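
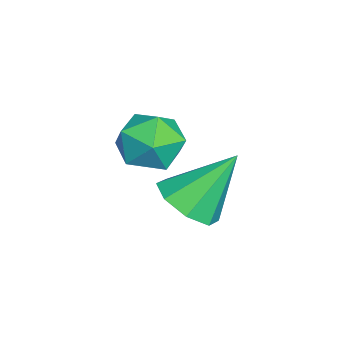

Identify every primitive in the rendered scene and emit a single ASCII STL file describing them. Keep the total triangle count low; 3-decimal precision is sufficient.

solid 
facet normal 0.204 -0.601 -0.773
outer loop
vertex -2.855 1.601 0.177
vertex -3.55 1.051 0.421
vertex -3.463 1.785 -0.127
endloop
endfacet
facet normal 0.335 0.937 -0.102
outer loop
vertex -2.855 1.601 0.177
vertex -3.463 1.785 -0.127
vertex -3.93 2.169 1.859
endloop
endfacet
facet normal 0.203 -0.601 -0.773
outer loop
vertex -3.463 1.785 -0.127
vertex -3.55 1.051 0.421
vertex -4.123 1.539 -0.109
endloop
endfacet
facet normal -0.344 0.904 -0.256
outer loop
vertex -3.463 1.785 -0.127
vertex -4.123 1.539 -0.109
vertex -3.93 2.169 1.859
endloop
endfacet
facet normal 0.204 -0.601 -0.773
outer loop
vertex -4.123 1.539 -0.109
vertex -3.55 1.051 0.421
vertex -4.447 1.007 0.219
endloop
endfacet
facet normal -0.871 0.487 -0.070
outer loop
vertex -4.123 1.539 -0.109
vertex -4.447 1.007 0.219
vertex -3.93 2.169 1.859
endloop
endfacet
facet normal 0.203 -0.602 -0.772
outer loop
vertex -4.447 1.007 0.219
vertex -3.55 1.051 0.421
vertex -4.246 0.501 0.666
endloop
endfacet
facet normal -0.937 -0.068 0.344
outer loop
vertex -4.447 1.007 0.219
vertex -4.246 0.501 0.666
vertex -3.93 2.169 1.859
endloop
endfacet
facet normal 0.203 -0.601 -0.773
outer loop
vertex -4.246 0.501 0.666
vertex -3.55 1.051 0.421
vertex -3.638 0.317 0.969
endloop
endfacet
facet normal -0.504 -0.437 0.745
outer loop
vertex -4.246 0.501 0.666
vertex -3.638 0.317 0.969
vertex -3.93 2.169 1.859
endloop
endfacet
facet normal 0.204 -0.601 -0.773
outer loop
vertex -3.638 0.317 0.969
vertex -3.55 1.051 0.421
vertex -2.978 0.563 0.952
endloop
endfacet
facet normal 0.174 -0.404 0.898
outer loop
vertex -3.638 0.317 0.969
vertex -2.978 0.563 0.952
vertex -3.93 2.169 1.859
endloop
endfacet
facet normal 0.205 -0.601 -0.773
outer loop
vertex -2.978 0.563 0.952
vertex -3.55 1.051 0.421
vertex -2.654 1.095 0.624
endloop
endfacet
facet normal 0.701 0.013 0.713
outer loop
vertex -2.978 0.563 0.952
vertex -2.654 1.095 0.624
vertex -3.93 2.169 1.859
endloop
endfacet
facet normal 0.205 -0.601 -0.772
outer loop
vertex -2.654 1.095 0.624
vertex -3.55 1.051 0.421
vertex -2.855 1.601 0.177
endloop
endfacet
facet normal 0.767 0.568 0.298
outer loop
vertex -2.654 1.095 0.624
vertex -2.855 1.601 0.177
vertex -3.93 2.169 1.859
endloop
endfacet
facet normal 0.465 0.543 0.700
outer loop
vertex -2.903 1.068 3.069
vertex -3.089 0.424 3.692
vertex -2.313 0.382 3.209
endloop
endfacet
facet normal 0.751 0.658 0.056
outer loop
vertex -2.903 1.068 3.069
vertex -2.313 0.382 3.209
vertex -2.495 0.663 2.357
endloop
endfacet
facet normal 0.235 0.897 -0.375
outer loop
vertex -2.903 1.068 3.069
vertex -2.495 0.663 2.357
vertex -3.383 0.878 2.315
endloop
endfacet
facet normal -0.370 0.929 0.001
outer loop
vertex -2.903 1.068 3.069
vertex -3.383 0.878 2.315
vertex -3.75 0.731 3.14
endloop
endfacet
facet normal -0.227 0.710 0.666
outer loop
vertex -2.903 1.068 3.069
vertex -3.75 0.731 3.14
vertex -3.089 0.424 3.692
endloop
endfacet
facet normal 0.979 0.030 -0.199
outer loop
vertex -2.495 0.663 2.357
vertex -2.313 0.382 3.209
vertex -2.43 -0.231 2.54
endloop
endfacet
facet normal 0.516 -0.156 0.842
outer loop
vertex -2.313 0.382 3.209
vertex -3.089 0.424 3.692
vertex -2.797 -0.378 3.365
endloop
endfacet
facet normal -0.604 0.117 0.788
outer loop
vertex -3.089 0.424 3.692
vertex -3.75 0.731 3.14
vertex -3.685 -0.163 3.323
endloop
endfacet
facet normal -0.834 0.472 -0.287
outer loop
vertex -3.75 0.731 3.14
vertex -3.383 0.878 2.315
vertex -3.867 0.118 2.471
endloop
endfacet
facet normal 0.144 0.418 -0.897
outer loop
vertex -3.383 0.878 2.315
vertex -2.495 0.663 2.357
vertex -3.091 0.076 1.988
endloop
endfacet
facet normal 0.370 -0.929 -0.001
outer loop
vertex -3.277 -0.568 2.611
vertex -2.43 -0.231 2.54
vertex -2.797 -0.378 3.365
endloop
endfacet
facet normal -0.235 -0.897 0.375
outer loop
vertex -3.277 -0.568 2.611
vertex -2.797 -0.378 3.365
vertex -3.685 -0.163 3.323
endloop
endfacet
facet normal -0.751 -0.658 -0.056
outer loop
vertex -3.277 -0.568 2.611
vertex -3.685 -0.163 3.323
vertex -3.867 0.118 2.471
endloop
endfacet
facet normal -0.465 -0.543 -0.700
outer loop
vertex -3.277 -0.568 2.611
vertex -3.867 0.118 2.471
vertex -3.091 0.076 1.988
endloop
endfacet
facet normal 0.227 -0.710 -0.666
outer loop
vertex -3.277 -0.568 2.611
vertex -3.091 0.076 1.988
vertex -2.43 -0.231 2.54
endloop
endfacet
facet normal 0.834 -0.472 0.287
outer loop
vertex -2.797 -0.378 3.365
vertex -2.43 -0.231 2.54
vertex -2.313 0.382 3.209
endloop
endfacet
facet normal -0.144 -0.418 0.897
outer loop
vertex -3.685 -0.163 3.323
vertex -2.797 -0.378 3.365
vertex -3.089 0.424 3.692
endloop
endfacet
facet normal -0.979 -0.030 0.199
outer loop
vertex -3.867 0.118 2.471
vertex -3.685 -0.163 3.323
vertex -3.75 0.731 3.14
endloop
endfacet
facet normal -0.516 0.156 -0.842
outer loop
vertex -3.091 0.076 1.988
vertex -3.867 0.118 2.471
vertex -3.383 0.878 2.315
endloop
endfacet
facet normal 0.604 -0.117 -0.788
outer loop
vertex -2.43 -0.231 2.54
vertex -3.091 0.076 1.988
vertex -2.495 0.663 2.357
endloop
endfacet

endsolid


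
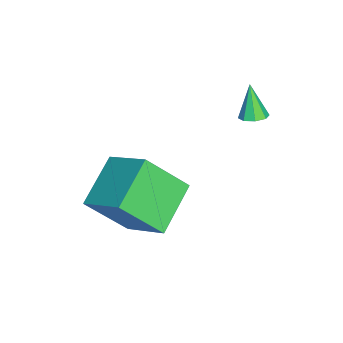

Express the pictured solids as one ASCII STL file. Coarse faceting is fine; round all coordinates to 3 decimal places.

solid 
facet normal 0.361 0.166 -0.918
outer loop
vertex -1.885 2.36 -2.0
vertex -2.327 2.646 -2.122
vertex -1.843 2.761 -1.911
endloop
endfacet
facet normal 0.751 -0.217 0.623
outer loop
vertex -1.885 2.36 -2.0
vertex -1.843 2.761 -1.911
vertex -2.833 2.414 -0.838
endloop
endfacet
facet normal 0.361 0.165 -0.918
outer loop
vertex -1.843 2.761 -1.911
vertex -2.327 2.646 -2.122
vertex -2.085 3.095 -1.946
endloop
endfacet
facet normal 0.563 0.478 0.674
outer loop
vertex -1.843 2.761 -1.911
vertex -2.085 3.095 -1.946
vertex -2.833 2.414 -0.838
endloop
endfacet
facet normal 0.361 0.165 -0.918
outer loop
vertex -2.085 3.095 -1.946
vertex -2.327 2.646 -2.122
vertex -2.468 3.166 -2.084
endloop
endfacet
facet normal -0.025 0.859 0.511
outer loop
vertex -2.085 3.095 -1.946
vertex -2.468 3.166 -2.084
vertex -2.833 2.414 -0.838
endloop
endfacet
facet normal 0.363 0.165 -0.917
outer loop
vertex -2.468 3.166 -2.084
vertex -2.327 2.646 -2.122
vertex -2.768 2.932 -2.245
endloop
endfacet
facet normal -0.672 0.704 0.228
outer loop
vertex -2.468 3.166 -2.084
vertex -2.768 2.932 -2.245
vertex -2.833 2.414 -0.838
endloop
endfacet
facet normal 0.363 0.165 -0.917
outer loop
vertex -2.768 2.932 -2.245
vertex -2.327 2.646 -2.122
vertex -2.81 2.53 -2.334
endloop
endfacet
facet normal -0.994 0.105 -0.007
outer loop
vertex -2.768 2.932 -2.245
vertex -2.81 2.53 -2.334
vertex -2.833 2.414 -0.838
endloop
endfacet
facet normal 0.363 0.166 -0.917
outer loop
vertex -2.81 2.53 -2.334
vertex -2.327 2.646 -2.122
vertex -2.569 2.196 -2.299
endloop
endfacet
facet normal -0.807 -0.588 -0.058
outer loop
vertex -2.81 2.53 -2.334
vertex -2.569 2.196 -2.299
vertex -2.833 2.414 -0.838
endloop
endfacet
facet normal 0.363 0.165 -0.917
outer loop
vertex -2.569 2.196 -2.299
vertex -2.327 2.646 -2.122
vertex -2.186 2.126 -2.16
endloop
endfacet
facet normal -0.216 -0.971 0.106
outer loop
vertex -2.569 2.196 -2.299
vertex -2.186 2.126 -2.16
vertex -2.833 2.414 -0.838
endloop
endfacet
facet normal 0.360 0.165 -0.918
outer loop
vertex -2.186 2.126 -2.16
vertex -2.327 2.646 -2.122
vertex -1.885 2.36 -2.0
endloop
endfacet
facet normal 0.429 -0.816 0.388
outer loop
vertex -2.186 2.126 -2.16
vertex -1.885 2.36 -2.0
vertex -2.833 2.414 -0.838
endloop
endfacet
facet normal -0.480 -0.708 -0.517
outer loop
vertex -0.114 -1.924 -3.026
vertex -0.501 -0.512 -4.601
vertex 1.68 -2.465 -3.952
endloop
endfacet
facet normal 0.180 -0.656 0.733
outer loop
vertex 2.641 -1.048 -2.919
vertex -0.114 -1.924 -3.026
vertex 1.68 -2.465 -3.952
endloop
endfacet
facet normal -0.481 -0.709 -0.517
outer loop
vertex 1.68 -2.465 -3.952
vertex -0.501 -0.512 -4.601
vertex 1.293 -1.054 -5.527
endloop
endfacet
facet normal 0.858 -0.259 -0.443
outer loop
vertex 1.293 -1.054 -5.527
vertex 2.641 -1.048 -2.919
vertex 1.68 -2.465 -3.952
endloop
endfacet
facet normal -0.858 0.259 0.443
outer loop
vertex -0.114 -1.924 -3.026
vertex 0.46 0.905 -3.568
vertex -0.501 -0.512 -4.601
endloop
endfacet
facet normal 0.180 -0.656 0.733
outer loop
vertex 0.847 -0.506 -1.993
vertex -0.114 -1.924 -3.026
vertex 2.641 -1.048 -2.919
endloop
endfacet
facet normal -0.858 0.259 0.443
outer loop
vertex 0.847 -0.506 -1.993
vertex 0.46 0.905 -3.568
vertex -0.114 -1.924 -3.026
endloop
endfacet
facet normal -0.180 0.656 -0.733
outer loop
vertex -0.501 -0.512 -4.601
vertex 0.46 0.905 -3.568
vertex 1.293 -1.054 -5.527
endloop
endfacet
facet normal 0.858 -0.259 -0.443
outer loop
vertex 2.254 0.364 -4.494
vertex 2.641 -1.048 -2.919
vertex 1.293 -1.054 -5.527
endloop
endfacet
facet normal -0.180 0.656 -0.733
outer loop
vertex 1.293 -1.054 -5.527
vertex 0.46 0.905 -3.568
vertex 2.254 0.364 -4.494
endloop
endfacet
facet normal 0.481 0.708 0.517
outer loop
vertex 2.254 0.364 -4.494
vertex 0.847 -0.506 -1.993
vertex 2.641 -1.048 -2.919
endloop
endfacet
facet normal 0.480 0.709 0.517
outer loop
vertex 0.46 0.905 -3.568
vertex 0.847 -0.506 -1.993
vertex 2.254 0.364 -4.494
endloop
endfacet

endsolid


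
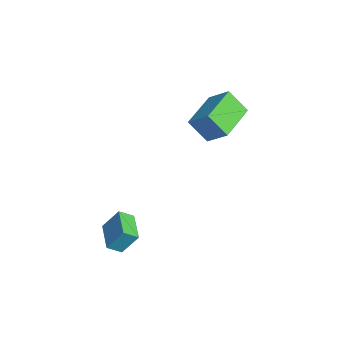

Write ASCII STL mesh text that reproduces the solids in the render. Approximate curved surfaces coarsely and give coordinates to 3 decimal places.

solid 
facet normal -0.991 0.069 0.118
outer loop
vertex 1.801 -3.307 -3.027
vertex 1.793 -2.648 -3.481
vertex 1.631 -4.011 -4.046
endloop
endfacet
facet normal 0.010 -0.824 0.567
outer loop
vertex 3.087 -4.112 -4.219
vertex 1.801 -3.307 -3.027
vertex 1.631 -4.011 -4.046
endloop
endfacet
facet normal -0.991 0.069 0.118
outer loop
vertex 1.631 -4.011 -4.046
vertex 1.793 -2.648 -3.481
vertex 1.623 -3.352 -4.5
endloop
endfacet
facet normal -0.136 -0.563 -0.815
outer loop
vertex 1.623 -3.352 -4.5
vertex 3.087 -4.112 -4.219
vertex 1.631 -4.011 -4.046
endloop
endfacet
facet normal 0.136 0.563 0.815
outer loop
vertex 1.801 -3.307 -3.027
vertex 3.249 -2.749 -3.654
vertex 1.793 -2.648 -3.481
endloop
endfacet
facet normal 0.010 -0.824 0.567
outer loop
vertex 3.257 -3.408 -3.2
vertex 1.801 -3.307 -3.027
vertex 3.087 -4.112 -4.219
endloop
endfacet
facet normal 0.136 0.563 0.815
outer loop
vertex 3.257 -3.408 -3.2
vertex 3.249 -2.749 -3.654
vertex 1.801 -3.307 -3.027
endloop
endfacet
facet normal -0.010 0.824 -0.567
outer loop
vertex 1.793 -2.648 -3.481
vertex 3.249 -2.749 -3.654
vertex 1.623 -3.352 -4.5
endloop
endfacet
facet normal -0.136 -0.563 -0.815
outer loop
vertex 3.079 -3.453 -4.673
vertex 3.087 -4.112 -4.219
vertex 1.623 -3.352 -4.5
endloop
endfacet
facet normal -0.010 0.824 -0.567
outer loop
vertex 1.623 -3.352 -4.5
vertex 3.249 -2.749 -3.654
vertex 3.079 -3.453 -4.673
endloop
endfacet
facet normal 0.991 -0.069 -0.118
outer loop
vertex 3.079 -3.453 -4.673
vertex 3.257 -3.408 -3.2
vertex 3.087 -4.112 -4.219
endloop
endfacet
facet normal 0.991 -0.069 -0.118
outer loop
vertex 3.249 -2.749 -3.654
vertex 3.257 -3.408 -3.2
vertex 3.079 -3.453 -4.673
endloop
endfacet
facet normal -0.762 0.638 0.112
outer loop
vertex -2.518 1.705 0.374
vertex -1.799 2.418 1.204
vertex -2.041 2.462 -0.69
endloop
endfacet
facet normal -0.549 -0.545 -0.634
outer loop
vertex -0.441 1.122 -0.924
vertex -2.518 1.705 0.374
vertex -2.041 2.462 -0.69
endloop
endfacet
facet normal -0.762 0.638 0.112
outer loop
vertex -2.041 2.462 -0.69
vertex -1.799 2.418 1.204
vertex -1.322 3.175 0.141
endloop
endfacet
facet normal 0.344 0.544 -0.765
outer loop
vertex -1.322 3.175 0.141
vertex -0.441 1.122 -0.924
vertex -2.041 2.462 -0.69
endloop
endfacet
facet normal -0.344 -0.544 0.765
outer loop
vertex -2.518 1.705 0.374
vertex -0.199 1.078 0.97
vertex -1.799 2.418 1.204
endloop
endfacet
facet normal -0.549 -0.544 -0.634
outer loop
vertex -0.918 0.365 0.139
vertex -2.518 1.705 0.374
vertex -0.441 1.122 -0.924
endloop
endfacet
facet normal -0.344 -0.545 0.765
outer loop
vertex -0.918 0.365 0.139
vertex -0.199 1.078 0.97
vertex -2.518 1.705 0.374
endloop
endfacet
facet normal 0.549 0.545 0.634
outer loop
vertex -1.799 2.418 1.204
vertex -0.199 1.078 0.97
vertex -1.322 3.175 0.141
endloop
endfacet
facet normal 0.344 0.544 -0.765
outer loop
vertex 0.278 1.835 -0.094
vertex -0.441 1.122 -0.924
vertex -1.322 3.175 0.141
endloop
endfacet
facet normal 0.549 0.545 0.634
outer loop
vertex -1.322 3.175 0.141
vertex -0.199 1.078 0.97
vertex 0.278 1.835 -0.094
endloop
endfacet
facet normal 0.762 -0.638 -0.112
outer loop
vertex 0.278 1.835 -0.094
vertex -0.918 0.365 0.139
vertex -0.441 1.122 -0.924
endloop
endfacet
facet normal 0.762 -0.638 -0.112
outer loop
vertex -0.199 1.078 0.97
vertex -0.918 0.365 0.139
vertex 0.278 1.835 -0.094
endloop
endfacet

endsolid


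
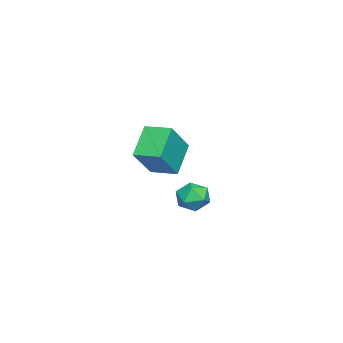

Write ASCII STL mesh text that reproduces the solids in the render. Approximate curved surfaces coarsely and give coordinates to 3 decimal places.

solid 
facet normal -0.742 0.070 0.667
outer loop
vertex -2.899 -2.876 4.715
vertex -2.658 -1.533 4.842
vertex -4.29 -2.476 3.125
endloop
endfacet
facet normal -0.176 -0.980 -0.093
outer loop
vertex -2.902 -2.607 1.878
vertex -2.899 -2.876 4.715
vertex -4.29 -2.476 3.125
endloop
endfacet
facet normal -0.742 0.070 0.667
outer loop
vertex -4.29 -2.476 3.125
vertex -2.658 -1.533 4.842
vertex -4.049 -1.133 3.252
endloop
endfacet
facet normal -0.647 0.186 -0.740
outer loop
vertex -4.049 -1.133 3.252
vertex -2.902 -2.607 1.878
vertex -4.29 -2.476 3.125
endloop
endfacet
facet normal 0.647 -0.186 0.740
outer loop
vertex -2.899 -2.876 4.715
vertex -1.27 -1.664 3.595
vertex -2.658 -1.533 4.842
endloop
endfacet
facet normal -0.176 -0.980 -0.093
outer loop
vertex -1.511 -3.007 3.468
vertex -2.899 -2.876 4.715
vertex -2.902 -2.607 1.878
endloop
endfacet
facet normal 0.647 -0.186 0.740
outer loop
vertex -1.511 -3.007 3.468
vertex -1.27 -1.664 3.595
vertex -2.899 -2.876 4.715
endloop
endfacet
facet normal 0.176 0.980 0.093
outer loop
vertex -2.658 -1.533 4.842
vertex -1.27 -1.664 3.595
vertex -4.049 -1.133 3.252
endloop
endfacet
facet normal -0.647 0.186 -0.740
outer loop
vertex -2.661 -1.264 2.005
vertex -2.902 -2.607 1.878
vertex -4.049 -1.133 3.252
endloop
endfacet
facet normal 0.176 0.980 0.093
outer loop
vertex -4.049 -1.133 3.252
vertex -1.27 -1.664 3.595
vertex -2.661 -1.264 2.005
endloop
endfacet
facet normal 0.742 -0.070 -0.667
outer loop
vertex -2.661 -1.264 2.005
vertex -1.511 -3.007 3.468
vertex -2.902 -2.607 1.878
endloop
endfacet
facet normal 0.742 -0.070 -0.667
outer loop
vertex -1.27 -1.664 3.595
vertex -1.511 -3.007 3.468
vertex -2.661 -1.264 2.005
endloop
endfacet
facet normal -0.889 -0.362 0.281
outer loop
vertex 1.487 0.975 2.993
vertex 1.768 0.201 2.884
vertex 1.85 0.573 3.623
endloop
endfacet
facet normal -0.754 0.262 0.602
outer loop
vertex 1.487 0.975 2.993
vertex 1.85 0.573 3.623
vertex 2.021 1.375 3.488
endloop
endfacet
facet normal -0.651 0.753 0.095
outer loop
vertex 1.487 0.975 2.993
vertex 2.021 1.375 3.488
vertex 2.044 1.498 2.667
endloop
endfacet
facet normal -0.722 0.433 -0.540
outer loop
vertex 1.487 0.975 2.993
vertex 2.044 1.498 2.667
vertex 1.888 0.772 2.294
endloop
endfacet
facet normal -0.869 -0.256 -0.424
outer loop
vertex 1.487 0.975 2.993
vertex 1.888 0.772 2.294
vertex 1.768 0.201 2.884
endloop
endfacet
facet normal -0.147 0.195 0.970
outer loop
vertex 2.021 1.375 3.488
vertex 1.85 0.573 3.623
vertex 2.632 0.848 3.686
endloop
endfacet
facet normal -0.364 -0.815 0.451
outer loop
vertex 1.85 0.573 3.623
vertex 1.768 0.201 2.884
vertex 2.476 0.122 3.313
endloop
endfacet
facet normal -0.331 -0.643 -0.690
outer loop
vertex 1.768 0.201 2.884
vertex 1.888 0.772 2.294
vertex 2.499 0.245 2.492
endloop
endfacet
facet normal -0.095 0.471 -0.877
outer loop
vertex 1.888 0.772 2.294
vertex 2.044 1.498 2.667
vertex 2.67 1.047 2.357
endloop
endfacet
facet normal 0.020 0.989 0.149
outer loop
vertex 2.044 1.498 2.667
vertex 2.021 1.375 3.488
vertex 2.752 1.419 3.096
endloop
endfacet
facet normal 0.722 -0.433 0.540
outer loop
vertex 3.033 0.645 2.987
vertex 2.632 0.848 3.686
vertex 2.476 0.122 3.313
endloop
endfacet
facet normal 0.651 -0.753 -0.095
outer loop
vertex 3.033 0.645 2.987
vertex 2.476 0.122 3.313
vertex 2.499 0.245 2.492
endloop
endfacet
facet normal 0.754 -0.262 -0.602
outer loop
vertex 3.033 0.645 2.987
vertex 2.499 0.245 2.492
vertex 2.67 1.047 2.357
endloop
endfacet
facet normal 0.889 0.362 -0.281
outer loop
vertex 3.033 0.645 2.987
vertex 2.67 1.047 2.357
vertex 2.752 1.419 3.096
endloop
endfacet
facet normal 0.869 0.256 0.424
outer loop
vertex 3.033 0.645 2.987
vertex 2.752 1.419 3.096
vertex 2.632 0.848 3.686
endloop
endfacet
facet normal 0.095 -0.471 0.877
outer loop
vertex 2.476 0.122 3.313
vertex 2.632 0.848 3.686
vertex 1.85 0.573 3.623
endloop
endfacet
facet normal -0.020 -0.989 -0.149
outer loop
vertex 2.499 0.245 2.492
vertex 2.476 0.122 3.313
vertex 1.768 0.201 2.884
endloop
endfacet
facet normal 0.147 -0.195 -0.970
outer loop
vertex 2.67 1.047 2.357
vertex 2.499 0.245 2.492
vertex 1.888 0.772 2.294
endloop
endfacet
facet normal 0.364 0.815 -0.451
outer loop
vertex 2.752 1.419 3.096
vertex 2.67 1.047 2.357
vertex 2.044 1.498 2.667
endloop
endfacet
facet normal 0.331 0.643 0.690
outer loop
vertex 2.632 0.848 3.686
vertex 2.752 1.419 3.096
vertex 2.021 1.375 3.488
endloop
endfacet

endsolid


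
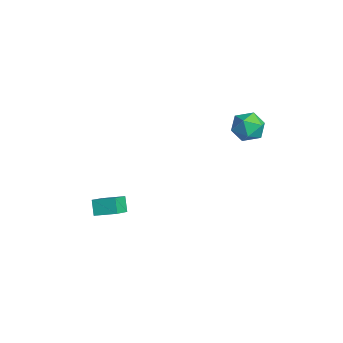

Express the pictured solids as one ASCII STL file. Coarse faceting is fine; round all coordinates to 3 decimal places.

solid 
facet normal -0.488 0.783 0.386
outer loop
vertex 1.794 2.52 2.827
vertex 2.375 2.534 3.533
vertex 2.559 3.02 2.78
endloop
endfacet
facet normal -0.531 0.782 -0.327
outer loop
vertex 1.794 2.52 2.827
vertex 2.559 3.02 2.78
vertex 2.286 2.532 2.056
endloop
endfacet
facet normal -0.832 0.167 -0.529
outer loop
vertex 1.794 2.52 2.827
vertex 2.286 2.532 2.056
vertex 1.934 1.745 2.362
endloop
endfacet
facet normal -0.976 -0.212 0.059
outer loop
vertex 1.794 2.52 2.827
vertex 1.934 1.745 2.362
vertex 1.989 1.746 3.275
endloop
endfacet
facet normal -0.763 0.169 0.624
outer loop
vertex 1.794 2.52 2.827
vertex 1.989 1.746 3.275
vertex 2.375 2.534 3.533
endloop
endfacet
facet normal 0.132 0.798 -0.588
outer loop
vertex 2.286 2.532 2.056
vertex 2.559 3.02 2.78
vertex 3.171 2.554 2.285
endloop
endfacet
facet normal 0.203 0.799 0.566
outer loop
vertex 2.559 3.02 2.78
vertex 2.375 2.534 3.533
vertex 3.226 2.555 3.198
endloop
endfacet
facet normal -0.241 -0.193 0.951
outer loop
vertex 2.375 2.534 3.533
vertex 1.989 1.746 3.275
vertex 2.874 1.768 3.504
endloop
endfacet
facet normal -0.587 -0.809 0.036
outer loop
vertex 1.989 1.746 3.275
vertex 1.934 1.745 2.362
vertex 2.601 1.28 2.78
endloop
endfacet
facet normal -0.355 -0.197 -0.914
outer loop
vertex 1.934 1.745 2.362
vertex 2.286 2.532 2.056
vertex 2.785 1.766 2.027
endloop
endfacet
facet normal 0.976 0.212 -0.059
outer loop
vertex 3.366 1.78 2.733
vertex 3.171 2.554 2.285
vertex 3.226 2.555 3.198
endloop
endfacet
facet normal 0.832 -0.167 0.529
outer loop
vertex 3.366 1.78 2.733
vertex 3.226 2.555 3.198
vertex 2.874 1.768 3.504
endloop
endfacet
facet normal 0.531 -0.782 0.327
outer loop
vertex 3.366 1.78 2.733
vertex 2.874 1.768 3.504
vertex 2.601 1.28 2.78
endloop
endfacet
facet normal 0.488 -0.783 -0.386
outer loop
vertex 3.366 1.78 2.733
vertex 2.601 1.28 2.78
vertex 2.785 1.766 2.027
endloop
endfacet
facet normal 0.763 -0.169 -0.624
outer loop
vertex 3.366 1.78 2.733
vertex 2.785 1.766 2.027
vertex 3.171 2.554 2.285
endloop
endfacet
facet normal 0.587 0.809 -0.036
outer loop
vertex 3.226 2.555 3.198
vertex 3.171 2.554 2.285
vertex 2.559 3.02 2.78
endloop
endfacet
facet normal 0.355 0.197 0.914
outer loop
vertex 2.874 1.768 3.504
vertex 3.226 2.555 3.198
vertex 2.375 2.534 3.533
endloop
endfacet
facet normal -0.132 -0.798 0.588
outer loop
vertex 2.601 1.28 2.78
vertex 2.874 1.768 3.504
vertex 1.989 1.746 3.275
endloop
endfacet
facet normal -0.203 -0.799 -0.566
outer loop
vertex 2.785 1.766 2.027
vertex 2.601 1.28 2.78
vertex 1.934 1.745 2.362
endloop
endfacet
facet normal 0.241 0.193 -0.951
outer loop
vertex 3.171 2.554 2.285
vertex 2.785 1.766 2.027
vertex 2.286 2.532 2.056
endloop
endfacet
facet normal -0.529 -0.806 -0.266
outer loop
vertex 0.113 -4.764 -2.168
vertex -0.792 -3.903 -2.98
vertex 0.653 -4.88 -2.891
endloop
endfacet
facet normal 0.607 -0.578 0.546
outer loop
vertex 1.272 -3.937 -2.58
vertex 0.113 -4.764 -2.168
vertex 0.653 -4.88 -2.891
endloop
endfacet
facet normal -0.529 -0.806 -0.266
outer loop
vertex 0.653 -4.88 -2.891
vertex -0.792 -3.903 -2.98
vertex -0.252 -4.019 -3.703
endloop
endfacet
facet normal 0.593 -0.127 -0.795
outer loop
vertex -0.252 -4.019 -3.703
vertex 1.272 -3.937 -2.58
vertex 0.653 -4.88 -2.891
endloop
endfacet
facet normal -0.593 0.127 0.795
outer loop
vertex 0.113 -4.764 -2.168
vertex -0.173 -2.96 -2.669
vertex -0.792 -3.903 -2.98
endloop
endfacet
facet normal 0.607 -0.578 0.546
outer loop
vertex 0.732 -3.821 -1.857
vertex 0.113 -4.764 -2.168
vertex 1.272 -3.937 -2.58
endloop
endfacet
facet normal -0.593 0.127 0.795
outer loop
vertex 0.732 -3.821 -1.857
vertex -0.173 -2.96 -2.669
vertex 0.113 -4.764 -2.168
endloop
endfacet
facet normal -0.607 0.578 -0.546
outer loop
vertex -0.792 -3.903 -2.98
vertex -0.173 -2.96 -2.669
vertex -0.252 -4.019 -3.703
endloop
endfacet
facet normal 0.593 -0.127 -0.795
outer loop
vertex 0.367 -3.076 -3.392
vertex 1.272 -3.937 -2.58
vertex -0.252 -4.019 -3.703
endloop
endfacet
facet normal -0.607 0.578 -0.546
outer loop
vertex -0.252 -4.019 -3.703
vertex -0.173 -2.96 -2.669
vertex 0.367 -3.076 -3.392
endloop
endfacet
facet normal 0.529 0.806 0.266
outer loop
vertex 0.367 -3.076 -3.392
vertex 0.732 -3.821 -1.857
vertex 1.272 -3.937 -2.58
endloop
endfacet
facet normal 0.529 0.806 0.266
outer loop
vertex -0.173 -2.96 -2.669
vertex 0.732 -3.821 -1.857
vertex 0.367 -3.076 -3.392
endloop
endfacet

endsolid


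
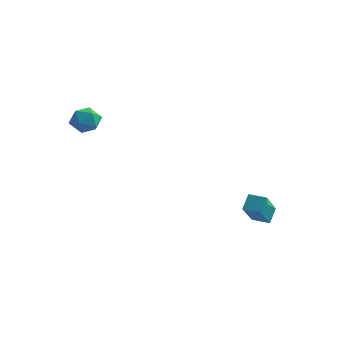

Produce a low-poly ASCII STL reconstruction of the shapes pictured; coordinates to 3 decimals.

solid 
facet normal -0.581 0.068 0.811
outer loop
vertex -3.036 -2.082 3.231
vertex -2.565 -2.603 3.612
vertex -2.412 -1.82 3.656
endloop
endfacet
facet normal -0.586 0.680 0.441
outer loop
vertex -3.036 -2.082 3.231
vertex -2.412 -1.82 3.656
vertex -2.574 -1.497 2.943
endloop
endfacet
facet normal -0.815 0.536 -0.219
outer loop
vertex -3.036 -2.082 3.231
vertex -2.574 -1.497 2.943
vertex -2.827 -2.08 2.459
endloop
endfacet
facet normal -0.952 -0.163 -0.258
outer loop
vertex -3.036 -2.082 3.231
vertex -2.827 -2.08 2.459
vertex -2.822 -2.764 2.873
endloop
endfacet
facet normal -0.807 -0.452 0.379
outer loop
vertex -3.036 -2.082 3.231
vertex -2.822 -2.764 2.873
vertex -2.565 -2.603 3.612
endloop
endfacet
facet normal 0.086 0.915 0.395
outer loop
vertex -2.574 -1.497 2.943
vertex -2.412 -1.82 3.656
vertex -1.818 -1.656 3.147
endloop
endfacet
facet normal 0.093 -0.074 0.993
outer loop
vertex -2.412 -1.82 3.656
vertex -2.565 -2.603 3.612
vertex -1.813 -2.34 3.561
endloop
endfacet
facet normal -0.272 -0.916 0.294
outer loop
vertex -2.565 -2.603 3.612
vertex -2.822 -2.764 2.873
vertex -2.066 -2.923 3.077
endloop
endfacet
facet normal -0.507 -0.449 -0.736
outer loop
vertex -2.822 -2.764 2.873
vertex -2.827 -2.08 2.459
vertex -2.228 -2.6 2.364
endloop
endfacet
facet normal -0.284 0.682 -0.673
outer loop
vertex -2.827 -2.08 2.459
vertex -2.574 -1.497 2.943
vertex -2.075 -1.817 2.408
endloop
endfacet
facet normal 0.952 0.163 0.258
outer loop
vertex -1.604 -2.338 2.789
vertex -1.818 -1.656 3.147
vertex -1.813 -2.34 3.561
endloop
endfacet
facet normal 0.815 -0.536 0.219
outer loop
vertex -1.604 -2.338 2.789
vertex -1.813 -2.34 3.561
vertex -2.066 -2.923 3.077
endloop
endfacet
facet normal 0.586 -0.680 -0.441
outer loop
vertex -1.604 -2.338 2.789
vertex -2.066 -2.923 3.077
vertex -2.228 -2.6 2.364
endloop
endfacet
facet normal 0.581 -0.068 -0.811
outer loop
vertex -1.604 -2.338 2.789
vertex -2.228 -2.6 2.364
vertex -2.075 -1.817 2.408
endloop
endfacet
facet normal 0.807 0.452 -0.379
outer loop
vertex -1.604 -2.338 2.789
vertex -2.075 -1.817 2.408
vertex -1.818 -1.656 3.147
endloop
endfacet
facet normal 0.507 0.449 0.736
outer loop
vertex -1.813 -2.34 3.561
vertex -1.818 -1.656 3.147
vertex -2.412 -1.82 3.656
endloop
endfacet
facet normal 0.284 -0.682 0.673
outer loop
vertex -2.066 -2.923 3.077
vertex -1.813 -2.34 3.561
vertex -2.565 -2.603 3.612
endloop
endfacet
facet normal -0.086 -0.915 -0.395
outer loop
vertex -2.228 -2.6 2.364
vertex -2.066 -2.923 3.077
vertex -2.822 -2.764 2.873
endloop
endfacet
facet normal -0.093 0.074 -0.993
outer loop
vertex -2.075 -1.817 2.408
vertex -2.228 -2.6 2.364
vertex -2.827 -2.08 2.459
endloop
endfacet
facet normal 0.272 0.916 -0.294
outer loop
vertex -1.818 -1.656 3.147
vertex -2.075 -1.817 2.408
vertex -2.574 -1.497 2.943
endloop
endfacet
facet normal -0.963 -0.251 0.099
outer loop
vertex 3.536 2.019 -1.467
vertex 3.011 3.534 -2.73
vertex 3.611 1.448 -2.184
endloop
endfacet
facet normal 0.257 -0.743 0.618
outer loop
vertex 4.449 1.666 -2.27
vertex 3.536 2.019 -1.467
vertex 3.611 1.448 -2.184
endloop
endfacet
facet normal -0.963 -0.251 0.098
outer loop
vertex 3.611 1.448 -2.184
vertex 3.011 3.534 -2.73
vertex 3.087 2.962 -3.447
endloop
endfacet
facet normal 0.082 -0.622 -0.779
outer loop
vertex 3.087 2.962 -3.447
vertex 4.449 1.666 -2.27
vertex 3.611 1.448 -2.184
endloop
endfacet
facet normal -0.082 0.621 0.779
outer loop
vertex 3.536 2.019 -1.467
vertex 3.849 3.752 -2.816
vertex 3.011 3.534 -2.73
endloop
endfacet
facet normal 0.258 -0.742 0.619
outer loop
vertex 4.373 2.238 -1.553
vertex 3.536 2.019 -1.467
vertex 4.449 1.666 -2.27
endloop
endfacet
facet normal -0.083 0.621 0.779
outer loop
vertex 4.373 2.238 -1.553
vertex 3.849 3.752 -2.816
vertex 3.536 2.019 -1.467
endloop
endfacet
facet normal -0.257 0.742 -0.619
outer loop
vertex 3.011 3.534 -2.73
vertex 3.849 3.752 -2.816
vertex 3.087 2.962 -3.447
endloop
endfacet
facet normal 0.082 -0.621 -0.779
outer loop
vertex 3.924 3.181 -3.533
vertex 4.449 1.666 -2.27
vertex 3.087 2.962 -3.447
endloop
endfacet
facet normal -0.258 0.742 -0.618
outer loop
vertex 3.087 2.962 -3.447
vertex 3.849 3.752 -2.816
vertex 3.924 3.181 -3.533
endloop
endfacet
facet normal 0.963 0.251 -0.099
outer loop
vertex 3.924 3.181 -3.533
vertex 4.373 2.238 -1.553
vertex 4.449 1.666 -2.27
endloop
endfacet
facet normal 0.963 0.251 -0.099
outer loop
vertex 3.849 3.752 -2.816
vertex 4.373 2.238 -1.553
vertex 3.924 3.181 -3.533
endloop
endfacet

endsolid


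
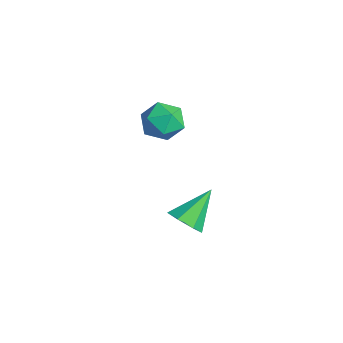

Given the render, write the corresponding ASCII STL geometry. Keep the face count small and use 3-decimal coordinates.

solid 
facet normal -0.005 0.433 0.902
outer loop
vertex -1.901 -2.658 3.086
vertex -2.177 -3.395 3.438
vertex -1.332 -3.241 3.369
endloop
endfacet
facet normal 0.497 0.720 0.484
outer loop
vertex -1.901 -2.658 3.086
vertex -1.332 -3.241 3.369
vertex -1.196 -2.832 2.621
endloop
endfacet
facet normal 0.176 0.979 -0.100
outer loop
vertex -1.901 -2.658 3.086
vertex -1.196 -2.832 2.621
vertex -1.958 -2.735 2.229
endloop
endfacet
facet normal -0.523 0.851 -0.042
outer loop
vertex -1.901 -2.658 3.086
vertex -1.958 -2.735 2.229
vertex -2.564 -3.083 2.734
endloop
endfacet
facet normal -0.635 0.513 0.577
outer loop
vertex -1.901 -2.658 3.086
vertex -2.564 -3.083 2.734
vertex -2.177 -3.395 3.438
endloop
endfacet
facet normal 0.939 0.199 0.280
outer loop
vertex -1.196 -2.832 2.621
vertex -1.332 -3.241 3.369
vertex -1.036 -3.677 2.686
endloop
endfacet
facet normal 0.127 -0.267 0.955
outer loop
vertex -1.332 -3.241 3.369
vertex -2.177 -3.395 3.438
vertex -1.642 -4.025 3.191
endloop
endfacet
facet normal -0.892 -0.136 0.430
outer loop
vertex -2.177 -3.395 3.438
vertex -2.564 -3.083 2.734
vertex -2.404 -3.928 2.799
endloop
endfacet
facet normal -0.711 0.411 -0.570
outer loop
vertex -2.564 -3.083 2.734
vertex -1.958 -2.735 2.229
vertex -2.268 -3.519 2.051
endloop
endfacet
facet normal 0.421 0.618 -0.665
outer loop
vertex -1.958 -2.735 2.229
vertex -1.196 -2.832 2.621
vertex -1.423 -3.365 1.982
endloop
endfacet
facet normal 0.523 -0.851 0.042
outer loop
vertex -1.699 -4.102 2.334
vertex -1.036 -3.677 2.686
vertex -1.642 -4.025 3.191
endloop
endfacet
facet normal -0.176 -0.979 0.100
outer loop
vertex -1.699 -4.102 2.334
vertex -1.642 -4.025 3.191
vertex -2.404 -3.928 2.799
endloop
endfacet
facet normal -0.497 -0.720 -0.484
outer loop
vertex -1.699 -4.102 2.334
vertex -2.404 -3.928 2.799
vertex -2.268 -3.519 2.051
endloop
endfacet
facet normal 0.005 -0.433 -0.902
outer loop
vertex -1.699 -4.102 2.334
vertex -2.268 -3.519 2.051
vertex -1.423 -3.365 1.982
endloop
endfacet
facet normal 0.635 -0.513 -0.577
outer loop
vertex -1.699 -4.102 2.334
vertex -1.423 -3.365 1.982
vertex -1.036 -3.677 2.686
endloop
endfacet
facet normal 0.711 -0.411 0.570
outer loop
vertex -1.642 -4.025 3.191
vertex -1.036 -3.677 2.686
vertex -1.332 -3.241 3.369
endloop
endfacet
facet normal -0.421 -0.618 0.665
outer loop
vertex -2.404 -3.928 2.799
vertex -1.642 -4.025 3.191
vertex -2.177 -3.395 3.438
endloop
endfacet
facet normal -0.939 -0.199 -0.280
outer loop
vertex -2.268 -3.519 2.051
vertex -2.404 -3.928 2.799
vertex -2.564 -3.083 2.734
endloop
endfacet
facet normal -0.127 0.267 -0.955
outer loop
vertex -1.423 -3.365 1.982
vertex -2.268 -3.519 2.051
vertex -1.958 -2.735 2.229
endloop
endfacet
facet normal 0.892 0.136 -0.430
outer loop
vertex -1.036 -3.677 2.686
vertex -1.423 -3.365 1.982
vertex -1.196 -2.832 2.621
endloop
endfacet
facet normal 0.245 -0.733 -0.635
outer loop
vertex 2.638 -4.803 1.567
vertex 2.359 -4.438 1.038
vertex 3.017 -4.426 1.278
endloop
endfacet
facet normal 0.595 0.017 0.803
outer loop
vertex 2.638 -4.803 1.567
vertex 3.017 -4.426 1.278
vertex 1.981 -3.302 2.022
endloop
endfacet
facet normal 0.245 -0.734 -0.634
outer loop
vertex 3.017 -4.426 1.278
vertex 2.359 -4.438 1.038
vertex 2.9 -4.059 0.808
endloop
endfacet
facet normal 0.788 0.565 0.245
outer loop
vertex 3.017 -4.426 1.278
vertex 2.9 -4.059 0.808
vertex 1.981 -3.302 2.022
endloop
endfacet
facet normal 0.245 -0.734 -0.634
outer loop
vertex 2.9 -4.059 0.808
vertex 2.359 -4.438 1.038
vertex 2.376 -3.978 0.512
endloop
endfacet
facet normal 0.317 0.894 -0.317
outer loop
vertex 2.9 -4.059 0.808
vertex 2.376 -3.978 0.512
vertex 1.981 -3.302 2.022
endloop
endfacet
facet normal 0.244 -0.734 -0.634
outer loop
vertex 2.376 -3.978 0.512
vertex 2.359 -4.438 1.038
vertex 1.839 -4.243 0.612
endloop
endfacet
facet normal -0.460 0.759 -0.460
outer loop
vertex 2.376 -3.978 0.512
vertex 1.839 -4.243 0.612
vertex 1.981 -3.302 2.022
endloop
endfacet
facet normal 0.244 -0.734 -0.634
outer loop
vertex 1.839 -4.243 0.612
vertex 2.359 -4.438 1.038
vertex 1.694 -4.656 1.034
endloop
endfacet
facet normal -0.963 0.260 -0.076
outer loop
vertex 1.839 -4.243 0.612
vertex 1.694 -4.656 1.034
vertex 1.981 -3.302 2.022
endloop
endfacet
facet normal 0.244 -0.733 -0.634
outer loop
vertex 1.694 -4.656 1.034
vertex 2.359 -4.438 1.038
vertex 2.05 -4.905 1.459
endloop
endfacet
facet normal -0.808 -0.226 0.544
outer loop
vertex 1.694 -4.656 1.034
vertex 2.05 -4.905 1.459
vertex 1.981 -3.302 2.022
endloop
endfacet
facet normal 0.244 -0.733 -0.635
outer loop
vertex 2.05 -4.905 1.459
vertex 2.359 -4.438 1.038
vertex 2.638 -4.803 1.567
endloop
endfacet
facet normal -0.114 -0.334 0.936
outer loop
vertex 2.05 -4.905 1.459
vertex 2.638 -4.803 1.567
vertex 1.981 -3.302 2.022
endloop
endfacet

endsolid


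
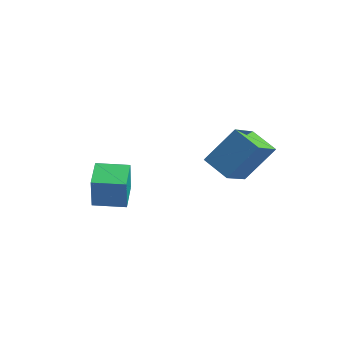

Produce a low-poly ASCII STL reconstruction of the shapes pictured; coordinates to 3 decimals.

solid 
facet normal -0.737 0.531 0.418
outer loop
vertex -3.361 -1.219 -2.8
vertex -2.544 -0.035 -2.862
vertex -3.991 -0.865 -4.361
endloop
endfacet
facet normal -0.568 -0.822 0.043
outer loop
vertex -2.936 -1.625 -4.958
vertex -3.361 -1.219 -2.8
vertex -3.991 -0.865 -4.361
endloop
endfacet
facet normal -0.737 0.532 0.417
outer loop
vertex -3.991 -0.865 -4.361
vertex -2.544 -0.035 -2.862
vertex -3.173 0.318 -4.423
endloop
endfacet
facet normal -0.366 0.205 -0.908
outer loop
vertex -3.173 0.318 -4.423
vertex -2.936 -1.625 -4.958
vertex -3.991 -0.865 -4.361
endloop
endfacet
facet normal 0.366 -0.205 0.908
outer loop
vertex -3.361 -1.219 -2.8
vertex -1.489 -0.795 -3.459
vertex -2.544 -0.035 -2.862
endloop
endfacet
facet normal -0.568 -0.822 0.043
outer loop
vertex -2.307 -1.978 -3.397
vertex -3.361 -1.219 -2.8
vertex -2.936 -1.625 -4.958
endloop
endfacet
facet normal 0.366 -0.206 0.908
outer loop
vertex -2.307 -1.978 -3.397
vertex -1.489 -0.795 -3.459
vertex -3.361 -1.219 -2.8
endloop
endfacet
facet normal 0.568 0.822 -0.043
outer loop
vertex -2.544 -0.035 -2.862
vertex -1.489 -0.795 -3.459
vertex -3.173 0.318 -4.423
endloop
endfacet
facet normal -0.366 0.205 -0.908
outer loop
vertex -2.119 -0.441 -5.02
vertex -2.936 -1.625 -4.958
vertex -3.173 0.318 -4.423
endloop
endfacet
facet normal 0.568 0.822 -0.043
outer loop
vertex -3.173 0.318 -4.423
vertex -1.489 -0.795 -3.459
vertex -2.119 -0.441 -5.02
endloop
endfacet
facet normal 0.738 -0.531 -0.417
outer loop
vertex -2.119 -0.441 -5.02
vertex -2.307 -1.978 -3.397
vertex -2.936 -1.625 -4.958
endloop
endfacet
facet normal 0.737 -0.531 -0.418
outer loop
vertex -1.489 -0.795 -3.459
vertex -2.307 -1.978 -3.397
vertex -2.119 -0.441 -5.02
endloop
endfacet
facet normal -0.310 -0.504 -0.806
outer loop
vertex 0.916 1.382 -1.699
vertex 0.264 2.626 -2.226
vertex 2.1 1.72 -2.366
endloop
endfacet
facet normal 0.435 -0.829 0.352
outer loop
vertex 2.736 2.754 -0.714
vertex 0.916 1.382 -1.699
vertex 2.1 1.72 -2.366
endloop
endfacet
facet normal -0.310 -0.504 -0.806
outer loop
vertex 2.1 1.72 -2.366
vertex 0.264 2.626 -2.226
vertex 1.447 2.964 -2.893
endloop
endfacet
facet normal 0.845 0.242 -0.477
outer loop
vertex 1.447 2.964 -2.893
vertex 2.736 2.754 -0.714
vertex 2.1 1.72 -2.366
endloop
endfacet
facet normal -0.845 -0.241 0.476
outer loop
vertex 0.916 1.382 -1.699
vertex 0.9 3.66 -0.574
vertex 0.264 2.626 -2.226
endloop
endfacet
facet normal 0.435 -0.829 0.351
outer loop
vertex 1.553 2.416 -0.047
vertex 0.916 1.382 -1.699
vertex 2.736 2.754 -0.714
endloop
endfacet
facet normal -0.845 -0.242 0.477
outer loop
vertex 1.553 2.416 -0.047
vertex 0.9 3.66 -0.574
vertex 0.916 1.382 -1.699
endloop
endfacet
facet normal -0.435 0.829 -0.351
outer loop
vertex 0.264 2.626 -2.226
vertex 0.9 3.66 -0.574
vertex 1.447 2.964 -2.893
endloop
endfacet
facet normal 0.845 0.241 -0.477
outer loop
vertex 2.084 3.998 -1.241
vertex 2.736 2.754 -0.714
vertex 1.447 2.964 -2.893
endloop
endfacet
facet normal -0.435 0.829 -0.351
outer loop
vertex 1.447 2.964 -2.893
vertex 0.9 3.66 -0.574
vertex 2.084 3.998 -1.241
endloop
endfacet
facet normal 0.310 0.504 0.806
outer loop
vertex 2.084 3.998 -1.241
vertex 1.553 2.416 -0.047
vertex 2.736 2.754 -0.714
endloop
endfacet
facet normal 0.310 0.504 0.806
outer loop
vertex 0.9 3.66 -0.574
vertex 1.553 2.416 -0.047
vertex 2.084 3.998 -1.241
endloop
endfacet

endsolid


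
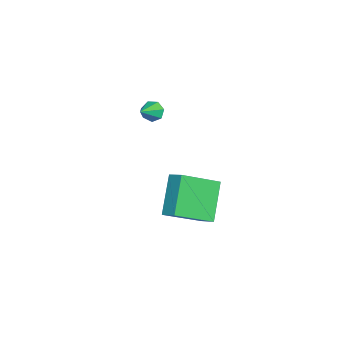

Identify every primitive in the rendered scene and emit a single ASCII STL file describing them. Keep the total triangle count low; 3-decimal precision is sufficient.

solid 
facet normal -0.814 0.317 -0.486
outer loop
vertex -1.467 -2.221 -2.422
vertex -1.775 -2.673 -2.201
vertex -1.7 -2.134 -1.975
endloop
endfacet
facet normal 0.652 0.732 0.197
outer loop
vertex -1.467 -2.221 -2.422
vertex -1.7 -2.134 -1.975
vertex -0.765 -3.067 -1.599
endloop
endfacet
facet normal -0.815 0.317 -0.485
outer loop
vertex -1.7 -2.134 -1.975
vertex -1.775 -2.673 -2.201
vertex -1.989 -2.453 -1.698
endloop
endfacet
facet normal 0.201 0.532 0.822
outer loop
vertex -1.7 -2.134 -1.975
vertex -1.989 -2.453 -1.698
vertex -0.765 -3.067 -1.599
endloop
endfacet
facet normal -0.815 0.317 -0.485
outer loop
vertex -1.989 -2.453 -1.698
vertex -1.775 -2.673 -2.201
vertex -2.117 -2.938 -1.8
endloop
endfacet
facet normal -0.160 -0.162 0.974
outer loop
vertex -1.989 -2.453 -1.698
vertex -2.117 -2.938 -1.8
vertex -0.765 -3.067 -1.599
endloop
endfacet
facet normal -0.815 0.316 -0.486
outer loop
vertex -2.117 -2.938 -1.8
vertex -1.775 -2.673 -2.201
vertex -1.987 -3.224 -2.204
endloop
endfacet
facet normal -0.159 -0.829 0.536
outer loop
vertex -2.117 -2.938 -1.8
vertex -1.987 -3.224 -2.204
vertex -0.765 -3.067 -1.599
endloop
endfacet
facet normal -0.815 0.316 -0.485
outer loop
vertex -1.987 -3.224 -2.204
vertex -1.775 -2.673 -2.201
vertex -1.698 -3.095 -2.606
endloop
endfacet
facet normal 0.205 -0.965 -0.163
outer loop
vertex -1.987 -3.224 -2.204
vertex -1.698 -3.095 -2.606
vertex -0.765 -3.067 -1.599
endloop
endfacet
facet normal -0.814 0.318 -0.486
outer loop
vertex -1.698 -3.095 -2.606
vertex -1.775 -2.673 -2.201
vertex -1.466 -2.649 -2.703
endloop
endfacet
facet normal 0.654 -0.469 -0.593
outer loop
vertex -1.698 -3.095 -2.606
vertex -1.466 -2.649 -2.703
vertex -0.765 -3.067 -1.599
endloop
endfacet
facet normal -0.814 0.317 -0.486
outer loop
vertex -1.466 -2.649 -2.703
vertex -1.775 -2.673 -2.201
vertex -1.467 -2.221 -2.422
endloop
endfacet
facet normal 0.854 0.287 -0.434
outer loop
vertex -1.466 -2.649 -2.703
vertex -1.467 -2.221 -2.422
vertex -0.765 -3.067 -1.599
endloop
endfacet
facet normal -0.549 -0.704 -0.451
outer loop
vertex 3.31 -1.184 -2.642
vertex 2.232 0.354 -3.729
vertex 4.721 -1.292 -4.193
endloop
endfacet
facet normal 0.497 -0.708 0.501
outer loop
vertex 5.188 -0.694 -3.811
vertex 3.31 -1.184 -2.642
vertex 4.721 -1.292 -4.193
endloop
endfacet
facet normal -0.549 -0.704 -0.450
outer loop
vertex 4.721 -1.292 -4.193
vertex 2.232 0.354 -3.729
vertex 3.643 0.245 -5.281
endloop
endfacet
facet normal 0.672 -0.052 -0.739
outer loop
vertex 3.643 0.245 -5.281
vertex 5.188 -0.694 -3.811
vertex 4.721 -1.292 -4.193
endloop
endfacet
facet normal -0.671 0.052 0.739
outer loop
vertex 3.31 -1.184 -2.642
vertex 2.699 0.952 -3.347
vertex 2.232 0.354 -3.729
endloop
endfacet
facet normal 0.497 -0.708 0.502
outer loop
vertex 3.777 -0.585 -2.259
vertex 3.31 -1.184 -2.642
vertex 5.188 -0.694 -3.811
endloop
endfacet
facet normal -0.672 0.052 0.739
outer loop
vertex 3.777 -0.585 -2.259
vertex 2.699 0.952 -3.347
vertex 3.31 -1.184 -2.642
endloop
endfacet
facet normal -0.497 0.708 -0.501
outer loop
vertex 2.232 0.354 -3.729
vertex 2.699 0.952 -3.347
vertex 3.643 0.245 -5.281
endloop
endfacet
facet normal 0.672 -0.051 -0.739
outer loop
vertex 4.11 0.844 -4.898
vertex 5.188 -0.694 -3.811
vertex 3.643 0.245 -5.281
endloop
endfacet
facet normal -0.497 0.708 -0.501
outer loop
vertex 3.643 0.245 -5.281
vertex 2.699 0.952 -3.347
vertex 4.11 0.844 -4.898
endloop
endfacet
facet normal 0.550 0.704 0.450
outer loop
vertex 4.11 0.844 -4.898
vertex 3.777 -0.585 -2.259
vertex 5.188 -0.694 -3.811
endloop
endfacet
facet normal 0.549 0.704 0.450
outer loop
vertex 2.699 0.952 -3.347
vertex 3.777 -0.585 -2.259
vertex 4.11 0.844 -4.898
endloop
endfacet

endsolid


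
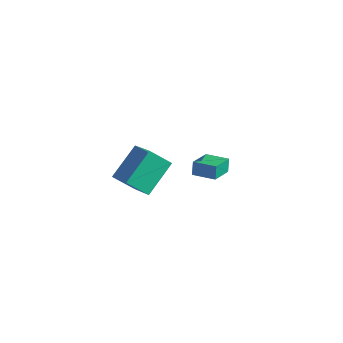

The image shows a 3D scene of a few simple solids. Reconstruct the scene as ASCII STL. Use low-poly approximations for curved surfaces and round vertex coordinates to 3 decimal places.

solid 
facet normal -0.968 -0.219 -0.122
outer loop
vertex 2.272 2.929 -0.791
vertex 2.016 4.373 -1.352
vertex 2.438 2.646 -1.597
endloop
endfacet
facet normal 0.163 -0.920 0.357
outer loop
vertex 3.764 2.947 -1.428
vertex 2.272 2.929 -0.791
vertex 2.438 2.646 -1.597
endloop
endfacet
facet normal -0.968 -0.219 -0.123
outer loop
vertex 2.438 2.646 -1.597
vertex 2.016 4.373 -1.352
vertex 2.182 4.09 -2.157
endloop
endfacet
facet normal 0.192 -0.325 -0.926
outer loop
vertex 2.182 4.09 -2.157
vertex 3.764 2.947 -1.428
vertex 2.438 2.646 -1.597
endloop
endfacet
facet normal -0.192 0.326 0.926
outer loop
vertex 2.272 2.929 -0.791
vertex 3.342 4.674 -1.183
vertex 2.016 4.373 -1.352
endloop
endfacet
facet normal 0.164 -0.920 0.357
outer loop
vertex 3.598 3.23 -0.623
vertex 2.272 2.929 -0.791
vertex 3.764 2.947 -1.428
endloop
endfacet
facet normal -0.191 0.325 0.926
outer loop
vertex 3.598 3.23 -0.623
vertex 3.342 4.674 -1.183
vertex 2.272 2.929 -0.791
endloop
endfacet
facet normal -0.163 0.920 -0.357
outer loop
vertex 2.016 4.373 -1.352
vertex 3.342 4.674 -1.183
vertex 2.182 4.09 -2.157
endloop
endfacet
facet normal 0.191 -0.326 -0.926
outer loop
vertex 3.508 4.391 -1.989
vertex 3.764 2.947 -1.428
vertex 2.182 4.09 -2.157
endloop
endfacet
facet normal -0.164 0.920 -0.357
outer loop
vertex 2.182 4.09 -2.157
vertex 3.342 4.674 -1.183
vertex 3.508 4.391 -1.989
endloop
endfacet
facet normal 0.968 0.219 0.123
outer loop
vertex 3.508 4.391 -1.989
vertex 3.598 3.23 -0.623
vertex 3.764 2.947 -1.428
endloop
endfacet
facet normal 0.968 0.219 0.122
outer loop
vertex 3.342 4.674 -1.183
vertex 3.598 3.23 -0.623
vertex 3.508 4.391 -1.989
endloop
endfacet
facet normal -0.642 -0.434 0.632
outer loop
vertex 3.524 -3.934 3.415
vertex 3.541 -2.145 4.662
vertex 1.921 -3.156 2.322
endloop
endfacet
facet normal -0.008 -0.820 -0.572
outer loop
vertex 2.839 -2.535 1.418
vertex 3.524 -3.934 3.415
vertex 1.921 -3.156 2.322
endloop
endfacet
facet normal -0.642 -0.435 0.632
outer loop
vertex 1.921 -3.156 2.322
vertex 3.541 -2.145 4.662
vertex 1.938 -1.368 3.569
endloop
endfacet
facet normal -0.767 0.372 -0.523
outer loop
vertex 1.938 -1.368 3.569
vertex 2.839 -2.535 1.418
vertex 1.921 -3.156 2.322
endloop
endfacet
facet normal 0.767 -0.372 0.523
outer loop
vertex 3.524 -3.934 3.415
vertex 4.459 -1.524 3.758
vertex 3.541 -2.145 4.662
endloop
endfacet
facet normal -0.008 -0.820 -0.572
outer loop
vertex 4.442 -3.312 2.511
vertex 3.524 -3.934 3.415
vertex 2.839 -2.535 1.418
endloop
endfacet
facet normal 0.767 -0.372 0.523
outer loop
vertex 4.442 -3.312 2.511
vertex 4.459 -1.524 3.758
vertex 3.524 -3.934 3.415
endloop
endfacet
facet normal 0.008 0.820 0.572
outer loop
vertex 3.541 -2.145 4.662
vertex 4.459 -1.524 3.758
vertex 1.938 -1.368 3.569
endloop
endfacet
facet normal -0.767 0.372 -0.523
outer loop
vertex 2.856 -0.746 2.665
vertex 2.839 -2.535 1.418
vertex 1.938 -1.368 3.569
endloop
endfacet
facet normal 0.008 0.820 0.572
outer loop
vertex 1.938 -1.368 3.569
vertex 4.459 -1.524 3.758
vertex 2.856 -0.746 2.665
endloop
endfacet
facet normal 0.642 0.435 -0.632
outer loop
vertex 2.856 -0.746 2.665
vertex 4.442 -3.312 2.511
vertex 2.839 -2.535 1.418
endloop
endfacet
facet normal 0.642 0.435 -0.632
outer loop
vertex 4.459 -1.524 3.758
vertex 4.442 -3.312 2.511
vertex 2.856 -0.746 2.665
endloop
endfacet

endsolid


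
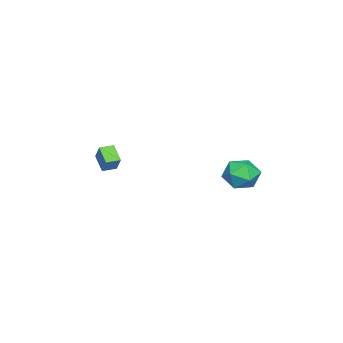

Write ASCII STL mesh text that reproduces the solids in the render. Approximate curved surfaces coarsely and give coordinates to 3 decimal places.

solid 
facet normal -0.653 0.757 0.040
outer loop
vertex -0.025 -3.841 1.932
vertex 0.563 -3.385 2.899
vertex 0.682 -3.192 1.195
endloop
endfacet
facet normal -0.482 -0.374 -0.792
outer loop
vertex 1.237 -3.835 1.161
vertex -0.025 -3.841 1.932
vertex 0.682 -3.192 1.195
endloop
endfacet
facet normal -0.653 0.757 0.040
outer loop
vertex 0.682 -3.192 1.195
vertex 0.563 -3.385 2.899
vertex 1.27 -2.736 2.162
endloop
endfacet
facet normal 0.585 0.537 -0.609
outer loop
vertex 1.27 -2.736 2.162
vertex 1.237 -3.835 1.161
vertex 0.682 -3.192 1.195
endloop
endfacet
facet normal -0.585 -0.537 0.609
outer loop
vertex -0.025 -3.841 1.932
vertex 1.118 -4.028 2.865
vertex 0.563 -3.385 2.899
endloop
endfacet
facet normal -0.482 -0.374 -0.792
outer loop
vertex 0.53 -4.484 1.898
vertex -0.025 -3.841 1.932
vertex 1.237 -3.835 1.161
endloop
endfacet
facet normal -0.585 -0.537 0.609
outer loop
vertex 0.53 -4.484 1.898
vertex 1.118 -4.028 2.865
vertex -0.025 -3.841 1.932
endloop
endfacet
facet normal 0.482 0.374 0.792
outer loop
vertex 0.563 -3.385 2.899
vertex 1.118 -4.028 2.865
vertex 1.27 -2.736 2.162
endloop
endfacet
facet normal 0.585 0.537 -0.609
outer loop
vertex 1.825 -3.379 2.128
vertex 1.237 -3.835 1.161
vertex 1.27 -2.736 2.162
endloop
endfacet
facet normal 0.482 0.374 0.792
outer loop
vertex 1.27 -2.736 2.162
vertex 1.118 -4.028 2.865
vertex 1.825 -3.379 2.128
endloop
endfacet
facet normal 0.653 -0.757 -0.040
outer loop
vertex 1.825 -3.379 2.128
vertex 0.53 -4.484 1.898
vertex 1.237 -3.835 1.161
endloop
endfacet
facet normal 0.653 -0.757 -0.040
outer loop
vertex 1.118 -4.028 2.865
vertex 0.53 -4.484 1.898
vertex 1.825 -3.379 2.128
endloop
endfacet
facet normal -0.203 -0.046 0.978
outer loop
vertex -1.219 3.754 1.976
vertex -0.463 2.886 2.092
vertex -0.11 3.981 2.217
endloop
endfacet
facet normal -0.286 0.619 0.731
outer loop
vertex -1.219 3.754 1.976
vertex -0.11 3.981 2.217
vertex -0.679 4.629 1.446
endloop
endfacet
facet normal -0.771 0.602 0.208
outer loop
vertex -1.219 3.754 1.976
vertex -0.679 4.629 1.446
vertex -1.383 3.935 0.846
endloop
endfacet
facet normal -0.989 -0.073 0.132
outer loop
vertex -1.219 3.754 1.976
vertex -1.383 3.935 0.846
vertex -1.25 2.858 1.245
endloop
endfacet
facet normal -0.637 -0.474 0.608
outer loop
vertex -1.219 3.754 1.976
vertex -1.25 2.858 1.245
vertex -0.463 2.886 2.092
endloop
endfacet
facet normal 0.336 0.828 0.449
outer loop
vertex -0.679 4.629 1.446
vertex -0.11 3.981 2.217
vertex 0.41 4.302 1.235
endloop
endfacet
facet normal 0.469 -0.248 0.847
outer loop
vertex -0.11 3.981 2.217
vertex -0.463 2.886 2.092
vertex 0.543 3.225 1.634
endloop
endfacet
facet normal -0.234 -0.940 0.249
outer loop
vertex -0.463 2.886 2.092
vertex -1.25 2.858 1.245
vertex -0.161 2.531 1.034
endloop
endfacet
facet normal -0.803 -0.292 -0.520
outer loop
vertex -1.25 2.858 1.245
vertex -1.383 3.935 0.846
vertex -0.73 3.179 0.263
endloop
endfacet
facet normal -0.450 0.800 -0.397
outer loop
vertex -1.383 3.935 0.846
vertex -0.679 4.629 1.446
vertex -0.377 4.274 0.388
endloop
endfacet
facet normal 0.989 0.073 -0.132
outer loop
vertex 0.379 3.406 0.504
vertex 0.41 4.302 1.235
vertex 0.543 3.225 1.634
endloop
endfacet
facet normal 0.771 -0.602 -0.208
outer loop
vertex 0.379 3.406 0.504
vertex 0.543 3.225 1.634
vertex -0.161 2.531 1.034
endloop
endfacet
facet normal 0.286 -0.619 -0.731
outer loop
vertex 0.379 3.406 0.504
vertex -0.161 2.531 1.034
vertex -0.73 3.179 0.263
endloop
endfacet
facet normal 0.203 0.046 -0.978
outer loop
vertex 0.379 3.406 0.504
vertex -0.73 3.179 0.263
vertex -0.377 4.274 0.388
endloop
endfacet
facet normal 0.637 0.474 -0.608
outer loop
vertex 0.379 3.406 0.504
vertex -0.377 4.274 0.388
vertex 0.41 4.302 1.235
endloop
endfacet
facet normal 0.803 0.292 0.520
outer loop
vertex 0.543 3.225 1.634
vertex 0.41 4.302 1.235
vertex -0.11 3.981 2.217
endloop
endfacet
facet normal 0.450 -0.800 0.397
outer loop
vertex -0.161 2.531 1.034
vertex 0.543 3.225 1.634
vertex -0.463 2.886 2.092
endloop
endfacet
facet normal -0.336 -0.828 -0.449
outer loop
vertex -0.73 3.179 0.263
vertex -0.161 2.531 1.034
vertex -1.25 2.858 1.245
endloop
endfacet
facet normal -0.469 0.248 -0.847
outer loop
vertex -0.377 4.274 0.388
vertex -0.73 3.179 0.263
vertex -1.383 3.935 0.846
endloop
endfacet
facet normal 0.234 0.940 -0.249
outer loop
vertex 0.41 4.302 1.235
vertex -0.377 4.274 0.388
vertex -0.679 4.629 1.446
endloop
endfacet

endsolid


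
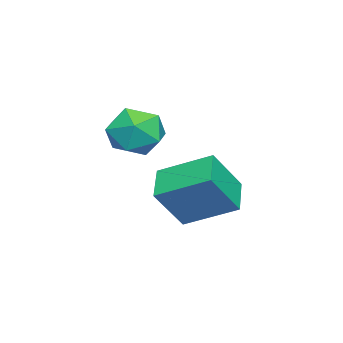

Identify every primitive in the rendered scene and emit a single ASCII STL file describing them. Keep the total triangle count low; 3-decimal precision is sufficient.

solid 
facet normal -0.166 0.978 0.130
outer loop
vertex -1.816 -0.344 0.683
vertex -2.935 -0.532 0.67
vertex -2.365 -0.566 1.651
endloop
endfacet
facet normal 0.450 0.781 0.434
outer loop
vertex -1.816 -0.344 0.683
vertex -2.365 -0.566 1.651
vertex -1.352 -1.039 1.452
endloop
endfacet
facet normal 0.865 0.497 -0.072
outer loop
vertex -1.816 -0.344 0.683
vertex -1.352 -1.039 1.452
vertex -1.296 -1.297 0.348
endloop
endfacet
facet normal 0.506 0.519 -0.689
outer loop
vertex -1.816 -0.344 0.683
vertex -1.296 -1.297 0.348
vertex -2.275 -0.984 -0.136
endloop
endfacet
facet normal -0.130 0.815 -0.564
outer loop
vertex -1.816 -0.344 0.683
vertex -2.275 -0.984 -0.136
vertex -2.935 -0.532 0.67
endloop
endfacet
facet normal 0.306 0.272 0.912
outer loop
vertex -1.352 -1.039 1.452
vertex -2.365 -0.566 1.651
vertex -2.185 -1.656 1.916
endloop
endfacet
facet normal -0.689 0.590 0.421
outer loop
vertex -2.365 -0.566 1.651
vertex -2.935 -0.532 0.67
vertex -3.164 -1.343 1.432
endloop
endfacet
facet normal -0.633 0.327 -0.702
outer loop
vertex -2.935 -0.532 0.67
vertex -2.275 -0.984 -0.136
vertex -3.108 -1.601 0.328
endloop
endfacet
facet normal 0.398 -0.154 -0.904
outer loop
vertex -2.275 -0.984 -0.136
vertex -1.296 -1.297 0.348
vertex -2.095 -2.074 0.129
endloop
endfacet
facet normal 0.978 -0.188 0.094
outer loop
vertex -1.296 -1.297 0.348
vertex -1.352 -1.039 1.452
vertex -1.525 -2.108 1.11
endloop
endfacet
facet normal -0.506 -0.519 0.689
outer loop
vertex -2.644 -2.296 1.097
vertex -2.185 -1.656 1.916
vertex -3.164 -1.343 1.432
endloop
endfacet
facet normal -0.865 -0.497 0.072
outer loop
vertex -2.644 -2.296 1.097
vertex -3.164 -1.343 1.432
vertex -3.108 -1.601 0.328
endloop
endfacet
facet normal -0.450 -0.781 -0.434
outer loop
vertex -2.644 -2.296 1.097
vertex -3.108 -1.601 0.328
vertex -2.095 -2.074 0.129
endloop
endfacet
facet normal 0.166 -0.978 -0.130
outer loop
vertex -2.644 -2.296 1.097
vertex -2.095 -2.074 0.129
vertex -1.525 -2.108 1.11
endloop
endfacet
facet normal 0.130 -0.815 0.564
outer loop
vertex -2.644 -2.296 1.097
vertex -1.525 -2.108 1.11
vertex -2.185 -1.656 1.916
endloop
endfacet
facet normal -0.398 0.154 0.904
outer loop
vertex -3.164 -1.343 1.432
vertex -2.185 -1.656 1.916
vertex -2.365 -0.566 1.651
endloop
endfacet
facet normal -0.978 0.188 -0.094
outer loop
vertex -3.108 -1.601 0.328
vertex -3.164 -1.343 1.432
vertex -2.935 -0.532 0.67
endloop
endfacet
facet normal -0.306 -0.272 -0.912
outer loop
vertex -2.095 -2.074 0.129
vertex -3.108 -1.601 0.328
vertex -2.275 -0.984 -0.136
endloop
endfacet
facet normal 0.689 -0.590 -0.421
outer loop
vertex -1.525 -2.108 1.11
vertex -2.095 -2.074 0.129
vertex -1.296 -1.297 0.348
endloop
endfacet
facet normal 0.633 -0.327 0.702
outer loop
vertex -2.185 -1.656 1.916
vertex -1.525 -2.108 1.11
vertex -1.352 -1.039 1.452
endloop
endfacet
facet normal -0.877 -0.232 0.421
outer loop
vertex -3.851 -1.162 -1.412
vertex -3.927 0.799 -0.487
vertex -4.795 -0.455 -2.99
endloop
endfacet
facet normal 0.036 -0.904 -0.426
outer loop
vertex -3.453 -0.099 -3.633
vertex -3.851 -1.162 -1.412
vertex -4.795 -0.455 -2.99
endloop
endfacet
facet normal -0.877 -0.232 0.420
outer loop
vertex -4.795 -0.455 -2.99
vertex -3.927 0.799 -0.487
vertex -4.871 1.507 -2.065
endloop
endfacet
facet normal -0.479 0.359 -0.801
outer loop
vertex -4.871 1.507 -2.065
vertex -3.453 -0.099 -3.633
vertex -4.795 -0.455 -2.99
endloop
endfacet
facet normal 0.479 -0.359 0.801
outer loop
vertex -3.851 -1.162 -1.412
vertex -2.585 1.155 -1.13
vertex -3.927 0.799 -0.487
endloop
endfacet
facet normal 0.035 -0.904 -0.426
outer loop
vertex -2.509 -0.807 -2.055
vertex -3.851 -1.162 -1.412
vertex -3.453 -0.099 -3.633
endloop
endfacet
facet normal 0.479 -0.359 0.801
outer loop
vertex -2.509 -0.807 -2.055
vertex -2.585 1.155 -1.13
vertex -3.851 -1.162 -1.412
endloop
endfacet
facet normal -0.035 0.904 0.427
outer loop
vertex -3.927 0.799 -0.487
vertex -2.585 1.155 -1.13
vertex -4.871 1.507 -2.065
endloop
endfacet
facet normal -0.479 0.359 -0.801
outer loop
vertex -3.529 1.862 -2.708
vertex -3.453 -0.099 -3.633
vertex -4.871 1.507 -2.065
endloop
endfacet
facet normal -0.035 0.904 0.426
outer loop
vertex -4.871 1.507 -2.065
vertex -2.585 1.155 -1.13
vertex -3.529 1.862 -2.708
endloop
endfacet
facet normal 0.877 0.232 -0.420
outer loop
vertex -3.529 1.862 -2.708
vertex -2.509 -0.807 -2.055
vertex -3.453 -0.099 -3.633
endloop
endfacet
facet normal 0.877 0.232 -0.421
outer loop
vertex -2.585 1.155 -1.13
vertex -2.509 -0.807 -2.055
vertex -3.529 1.862 -2.708
endloop
endfacet

endsolid


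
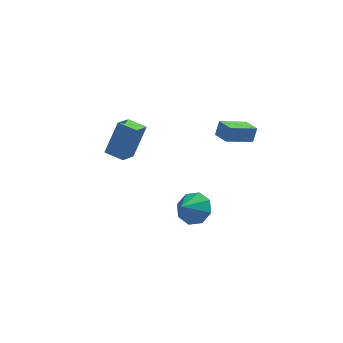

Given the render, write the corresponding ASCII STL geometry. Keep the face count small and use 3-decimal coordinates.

solid 
facet normal 0.432 0.670 -0.604
outer loop
vertex 1.507 -3.315 -0.119
vertex 0.717 -3.384 -0.761
vertex 0.941 -2.802 0.045
endloop
endfacet
facet normal 0.188 -0.105 0.977
outer loop
vertex 1.507 -3.315 -0.119
vertex 0.941 -2.802 0.045
vertex 0.143 -4.276 0.041
endloop
endfacet
facet normal 0.432 0.670 -0.604
outer loop
vertex 0.941 -2.802 0.045
vertex 0.717 -3.384 -0.761
vertex 0.245 -2.63 -0.262
endloop
endfacet
facet normal -0.356 0.190 0.915
outer loop
vertex 0.941 -2.802 0.045
vertex 0.245 -2.63 -0.262
vertex 0.143 -4.276 0.041
endloop
endfacet
facet normal 0.432 0.670 -0.604
outer loop
vertex 0.245 -2.63 -0.262
vertex 0.717 -3.384 -0.761
vertex -0.175 -2.901 -0.863
endloop
endfacet
facet normal -0.841 0.148 0.521
outer loop
vertex 0.245 -2.63 -0.262
vertex -0.175 -2.901 -0.863
vertex 0.143 -4.276 0.041
endloop
endfacet
facet normal 0.432 0.671 -0.603
outer loop
vertex -0.175 -2.901 -0.863
vertex 0.717 -3.384 -0.761
vertex -0.072 -3.454 -1.404
endloop
endfacet
facet normal -0.978 -0.208 0.027
outer loop
vertex -0.175 -2.901 -0.863
vertex -0.072 -3.454 -1.404
vertex 0.143 -4.276 0.041
endloop
endfacet
facet normal 0.433 0.670 -0.604
outer loop
vertex -0.072 -3.454 -1.404
vertex 0.717 -3.384 -0.761
vertex 0.493 -3.967 -1.568
endloop
endfacet
facet normal -0.689 -0.669 -0.278
outer loop
vertex -0.072 -3.454 -1.404
vertex 0.493 -3.967 -1.568
vertex 0.143 -4.276 0.041
endloop
endfacet
facet normal 0.431 0.670 -0.604
outer loop
vertex 0.493 -3.967 -1.568
vertex 0.717 -3.384 -0.761
vertex 1.19 -4.138 -1.26
endloop
endfacet
facet normal -0.141 -0.966 -0.216
outer loop
vertex 0.493 -3.967 -1.568
vertex 1.19 -4.138 -1.26
vertex 0.143 -4.276 0.041
endloop
endfacet
facet normal 0.432 0.670 -0.603
outer loop
vertex 1.19 -4.138 -1.26
vertex 0.717 -3.384 -0.761
vertex 1.609 -3.868 -0.66
endloop
endfacet
facet normal 0.341 -0.923 0.177
outer loop
vertex 1.19 -4.138 -1.26
vertex 1.609 -3.868 -0.66
vertex 0.143 -4.276 0.041
endloop
endfacet
facet normal 0.432 0.670 -0.604
outer loop
vertex 1.609 -3.868 -0.66
vertex 0.717 -3.384 -0.761
vertex 1.507 -3.315 -0.119
endloop
endfacet
facet normal 0.478 -0.567 0.670
outer loop
vertex 1.609 -3.868 -0.66
vertex 1.507 -3.315 -0.119
vertex 0.143 -4.276 0.041
endloop
endfacet
facet normal -0.573 0.811 -0.119
outer loop
vertex 1.517 3.537 1.078
vertex 2.905 4.432 0.499
vertex 1.32 3.268 0.189
endloop
endfacet
facet normal -0.793 -0.511 0.331
outer loop
vertex 1.955 2.368 0.321
vertex 1.517 3.537 1.078
vertex 1.32 3.268 0.189
endloop
endfacet
facet normal -0.573 0.811 -0.118
outer loop
vertex 1.32 3.268 0.189
vertex 2.905 4.432 0.499
vertex 2.707 4.163 -0.39
endloop
endfacet
facet normal -0.208 -0.284 -0.936
outer loop
vertex 2.707 4.163 -0.39
vertex 1.955 2.368 0.321
vertex 1.32 3.268 0.189
endloop
endfacet
facet normal 0.208 0.284 0.936
outer loop
vertex 1.517 3.537 1.078
vertex 3.54 3.532 0.631
vertex 2.905 4.432 0.499
endloop
endfacet
facet normal -0.793 -0.512 0.331
outer loop
vertex 2.153 2.637 1.21
vertex 1.517 3.537 1.078
vertex 1.955 2.368 0.321
endloop
endfacet
facet normal 0.208 0.284 0.936
outer loop
vertex 2.153 2.637 1.21
vertex 3.54 3.532 0.631
vertex 1.517 3.537 1.078
endloop
endfacet
facet normal 0.793 0.511 -0.331
outer loop
vertex 2.905 4.432 0.499
vertex 3.54 3.532 0.631
vertex 2.707 4.163 -0.39
endloop
endfacet
facet normal -0.207 -0.284 -0.936
outer loop
vertex 3.343 3.263 -0.258
vertex 1.955 2.368 0.321
vertex 2.707 4.163 -0.39
endloop
endfacet
facet normal 0.793 0.512 -0.331
outer loop
vertex 2.707 4.163 -0.39
vertex 3.54 3.532 0.631
vertex 3.343 3.263 -0.258
endloop
endfacet
facet normal 0.572 -0.811 0.118
outer loop
vertex 3.343 3.263 -0.258
vertex 2.153 2.637 1.21
vertex 1.955 2.368 0.321
endloop
endfacet
facet normal 0.573 -0.811 0.118
outer loop
vertex 3.54 3.532 0.631
vertex 2.153 2.637 1.21
vertex 3.343 3.263 -0.258
endloop
endfacet
facet normal -0.889 0.423 0.175
outer loop
vertex -3.848 2.943 1.058
vertex -3.419 4.035 0.598
vertex -4.521 2.36 -0.953
endloop
endfacet
facet normal -0.340 -0.866 0.365
outer loop
vertex -3.481 1.865 -1.158
vertex -3.848 2.943 1.058
vertex -4.521 2.36 -0.953
endloop
endfacet
facet normal -0.889 0.422 0.176
outer loop
vertex -4.521 2.36 -0.953
vertex -3.419 4.035 0.598
vertex -4.093 3.452 -1.413
endloop
endfacet
facet normal -0.306 -0.265 -0.914
outer loop
vertex -4.093 3.452 -1.413
vertex -3.481 1.865 -1.158
vertex -4.521 2.36 -0.953
endloop
endfacet
facet normal 0.306 0.265 0.914
outer loop
vertex -3.848 2.943 1.058
vertex -2.379 3.54 0.393
vertex -3.419 4.035 0.598
endloop
endfacet
facet normal -0.340 -0.867 0.365
outer loop
vertex -2.807 2.448 0.853
vertex -3.848 2.943 1.058
vertex -3.481 1.865 -1.158
endloop
endfacet
facet normal 0.306 0.265 0.914
outer loop
vertex -2.807 2.448 0.853
vertex -2.379 3.54 0.393
vertex -3.848 2.943 1.058
endloop
endfacet
facet normal 0.340 0.866 -0.365
outer loop
vertex -3.419 4.035 0.598
vertex -2.379 3.54 0.393
vertex -4.093 3.452 -1.413
endloop
endfacet
facet normal -0.306 -0.265 -0.914
outer loop
vertex -3.052 2.957 -1.618
vertex -3.481 1.865 -1.158
vertex -4.093 3.452 -1.413
endloop
endfacet
facet normal 0.340 0.867 -0.365
outer loop
vertex -4.093 3.452 -1.413
vertex -2.379 3.54 0.393
vertex -3.052 2.957 -1.618
endloop
endfacet
facet normal 0.889 -0.423 -0.175
outer loop
vertex -3.052 2.957 -1.618
vertex -2.807 2.448 0.853
vertex -3.481 1.865 -1.158
endloop
endfacet
facet normal 0.889 -0.422 -0.175
outer loop
vertex -2.379 3.54 0.393
vertex -2.807 2.448 0.853
vertex -3.052 2.957 -1.618
endloop
endfacet

endsolid


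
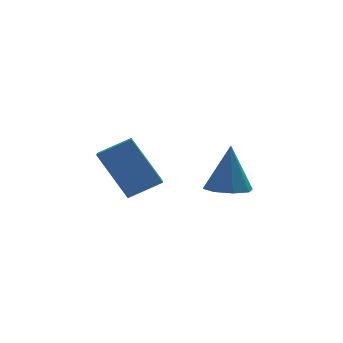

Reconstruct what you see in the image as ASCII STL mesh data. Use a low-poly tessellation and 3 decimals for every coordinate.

solid 
facet normal -0.401 0.396 0.826
outer loop
vertex -3.341 0.939 5.01
vertex -3.075 1.946 4.657
vertex -4.516 1.033 4.395
endloop
endfacet
facet normal -0.241 -0.916 0.321
outer loop
vertex -3.665 0.194 2.643
vertex -3.341 0.939 5.01
vertex -4.516 1.033 4.395
endloop
endfacet
facet normal -0.401 0.396 0.826
outer loop
vertex -4.516 1.033 4.395
vertex -3.075 1.946 4.657
vertex -4.25 2.04 4.041
endloop
endfacet
facet normal -0.884 0.071 -0.463
outer loop
vertex -4.25 2.04 4.041
vertex -3.665 0.194 2.643
vertex -4.516 1.033 4.395
endloop
endfacet
facet normal 0.883 -0.071 0.463
outer loop
vertex -3.341 0.939 5.01
vertex -2.224 1.107 2.905
vertex -3.075 1.946 4.657
endloop
endfacet
facet normal -0.242 -0.916 0.321
outer loop
vertex -2.49 0.1 3.259
vertex -3.341 0.939 5.01
vertex -3.665 0.194 2.643
endloop
endfacet
facet normal 0.883 -0.071 0.463
outer loop
vertex -2.49 0.1 3.259
vertex -2.224 1.107 2.905
vertex -3.341 0.939 5.01
endloop
endfacet
facet normal 0.242 0.916 -0.321
outer loop
vertex -3.075 1.946 4.657
vertex -2.224 1.107 2.905
vertex -4.25 2.04 4.041
endloop
endfacet
facet normal -0.883 0.071 -0.463
outer loop
vertex -3.399 1.201 2.29
vertex -3.665 0.194 2.643
vertex -4.25 2.04 4.041
endloop
endfacet
facet normal 0.241 0.916 -0.321
outer loop
vertex -4.25 2.04 4.041
vertex -2.224 1.107 2.905
vertex -3.399 1.201 2.29
endloop
endfacet
facet normal 0.401 -0.396 -0.826
outer loop
vertex -3.399 1.201 2.29
vertex -2.49 0.1 3.259
vertex -3.665 0.194 2.643
endloop
endfacet
facet normal 0.401 -0.396 -0.826
outer loop
vertex -2.224 1.107 2.905
vertex -2.49 0.1 3.259
vertex -3.399 1.201 2.29
endloop
endfacet
facet normal -0.109 -0.184 -0.977
outer loop
vertex 1.173 1.652 1.819
vertex 0.302 1.749 1.898
vertex 0.975 2.288 1.721
endloop
endfacet
facet normal 0.919 0.321 0.227
outer loop
vertex 1.173 1.652 1.819
vertex 0.975 2.288 1.721
vertex 0.518 2.111 3.822
endloop
endfacet
facet normal -0.110 -0.184 -0.977
outer loop
vertex 0.975 2.288 1.721
vertex 0.302 1.749 1.898
vertex 0.383 2.609 1.727
endloop
endfacet
facet normal 0.471 0.865 0.175
outer loop
vertex 0.975 2.288 1.721
vertex 0.383 2.609 1.727
vertex 0.518 2.111 3.822
endloop
endfacet
facet normal -0.109 -0.184 -0.977
outer loop
vertex 0.383 2.609 1.727
vertex 0.302 1.749 1.898
vertex -0.257 2.425 1.833
endloop
endfacet
facet normal -0.232 0.943 0.239
outer loop
vertex 0.383 2.609 1.727
vertex -0.257 2.425 1.833
vertex 0.518 2.111 3.822
endloop
endfacet
facet normal -0.109 -0.184 -0.977
outer loop
vertex -0.257 2.425 1.833
vertex 0.302 1.749 1.898
vertex -0.569 1.846 1.977
endloop
endfacet
facet normal -0.771 0.510 0.381
outer loop
vertex -0.257 2.425 1.833
vertex -0.569 1.846 1.977
vertex 0.518 2.111 3.822
endloop
endfacet
facet normal -0.109 -0.183 -0.977
outer loop
vertex -0.569 1.846 1.977
vertex 0.302 1.749 1.898
vertex -0.37 1.21 2.074
endloop
endfacet
facet normal -0.835 -0.182 0.518
outer loop
vertex -0.569 1.846 1.977
vertex -0.37 1.21 2.074
vertex 0.518 2.111 3.822
endloop
endfacet
facet normal -0.109 -0.183 -0.977
outer loop
vertex -0.37 1.21 2.074
vertex 0.302 1.749 1.898
vertex 0.222 0.889 2.068
endloop
endfacet
facet normal -0.387 -0.725 0.570
outer loop
vertex -0.37 1.21 2.074
vertex 0.222 0.889 2.068
vertex 0.518 2.111 3.822
endloop
endfacet
facet normal -0.108 -0.183 -0.977
outer loop
vertex 0.222 0.889 2.068
vertex 0.302 1.749 1.898
vertex 0.862 1.073 1.963
endloop
endfacet
facet normal 0.314 -0.803 0.506
outer loop
vertex 0.222 0.889 2.068
vertex 0.862 1.073 1.963
vertex 0.518 2.111 3.822
endloop
endfacet
facet normal -0.109 -0.184 -0.977
outer loop
vertex 0.862 1.073 1.963
vertex 0.302 1.749 1.898
vertex 1.173 1.652 1.819
endloop
endfacet
facet normal 0.855 -0.369 0.364
outer loop
vertex 0.862 1.073 1.963
vertex 1.173 1.652 1.819
vertex 0.518 2.111 3.822
endloop
endfacet

endsolid


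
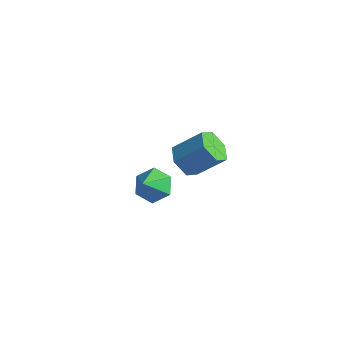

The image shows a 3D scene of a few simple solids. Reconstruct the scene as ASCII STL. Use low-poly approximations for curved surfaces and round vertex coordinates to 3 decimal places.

solid 
facet normal -0.565 -0.501 -0.656
outer loop
vertex 1.447 3.348 -5.044
vertex 0.776 3.204 -4.357
vertex 0.732 3.993 -4.921
endloop
endfacet
facet normal 0.373 0.555 -0.744
outer loop
vertex 1.447 3.348 -5.044
vertex 0.732 3.993 -4.921
vertex 2.474 4.26 -3.849
endloop
endfacet
facet normal 0.372 0.555 -0.743
outer loop
vertex 2.474 4.26 -3.849
vertex 0.732 3.993 -4.921
vertex 1.759 4.904 -3.726
endloop
endfacet
facet normal 0.564 0.501 0.656
outer loop
vertex 2.474 4.26 -3.849
vertex 1.759 4.904 -3.726
vertex 1.804 4.116 -3.163
endloop
endfacet
facet normal -0.565 -0.501 -0.656
outer loop
vertex 0.732 3.993 -4.921
vertex 0.776 3.204 -4.357
vertex 0.062 3.848 -4.234
endloop
endfacet
facet normal -0.452 0.853 -0.261
outer loop
vertex 0.732 3.993 -4.921
vertex 0.062 3.848 -4.234
vertex 1.759 4.904 -3.726
endloop
endfacet
facet normal -0.452 0.853 -0.262
outer loop
vertex 1.759 4.904 -3.726
vertex 0.062 3.848 -4.234
vertex 1.089 4.76 -3.04
endloop
endfacet
facet normal 0.564 0.501 0.656
outer loop
vertex 1.759 4.904 -3.726
vertex 1.089 4.76 -3.04
vertex 1.804 4.116 -3.163
endloop
endfacet
facet normal -0.564 -0.500 -0.656
outer loop
vertex 0.062 3.848 -4.234
vertex 0.776 3.204 -4.357
vertex 0.106 3.06 -3.671
endloop
endfacet
facet normal -0.824 0.298 0.481
outer loop
vertex 0.062 3.848 -4.234
vertex 0.106 3.06 -3.671
vertex 1.089 4.76 -3.04
endloop
endfacet
facet normal -0.824 0.298 0.481
outer loop
vertex 1.089 4.76 -3.04
vertex 0.106 3.06 -3.671
vertex 1.133 3.972 -2.476
endloop
endfacet
facet normal 0.564 0.501 0.656
outer loop
vertex 1.089 4.76 -3.04
vertex 1.133 3.972 -2.476
vertex 1.804 4.116 -3.163
endloop
endfacet
facet normal -0.564 -0.501 -0.656
outer loop
vertex 0.106 3.06 -3.671
vertex 0.776 3.204 -4.357
vertex 0.821 2.416 -3.794
endloop
endfacet
facet normal -0.372 -0.555 0.744
outer loop
vertex 0.106 3.06 -3.671
vertex 0.821 2.416 -3.794
vertex 1.133 3.972 -2.476
endloop
endfacet
facet normal -0.373 -0.555 0.744
outer loop
vertex 1.133 3.972 -2.476
vertex 0.821 2.416 -3.794
vertex 1.848 3.327 -2.599
endloop
endfacet
facet normal 0.565 0.501 0.656
outer loop
vertex 1.133 3.972 -2.476
vertex 1.848 3.327 -2.599
vertex 1.804 4.116 -3.163
endloop
endfacet
facet normal -0.564 -0.501 -0.656
outer loop
vertex 0.821 2.416 -3.794
vertex 0.776 3.204 -4.357
vertex 1.491 2.56 -4.48
endloop
endfacet
facet normal 0.452 -0.853 0.262
outer loop
vertex 0.821 2.416 -3.794
vertex 1.491 2.56 -4.48
vertex 1.848 3.327 -2.599
endloop
endfacet
facet normal 0.453 -0.852 0.262
outer loop
vertex 1.848 3.327 -2.599
vertex 1.491 2.56 -4.48
vertex 2.518 3.472 -3.286
endloop
endfacet
facet normal 0.565 0.501 0.656
outer loop
vertex 1.848 3.327 -2.599
vertex 2.518 3.472 -3.286
vertex 1.804 4.116 -3.163
endloop
endfacet
facet normal -0.564 -0.501 -0.656
outer loop
vertex 1.491 2.56 -4.48
vertex 0.776 3.204 -4.357
vertex 1.447 3.348 -5.044
endloop
endfacet
facet normal 0.824 -0.298 -0.481
outer loop
vertex 1.491 2.56 -4.48
vertex 1.447 3.348 -5.044
vertex 2.518 3.472 -3.286
endloop
endfacet
facet normal 0.824 -0.298 -0.481
outer loop
vertex 2.518 3.472 -3.286
vertex 1.447 3.348 -5.044
vertex 2.474 4.26 -3.849
endloop
endfacet
facet normal 0.564 0.500 0.656
outer loop
vertex 2.518 3.472 -3.286
vertex 2.474 4.26 -3.849
vertex 1.804 4.116 -3.163
endloop
endfacet
facet normal -0.219 0.639 -0.737
outer loop
vertex 3.825 -0.971 -0.205
vertex 3.387 -1.625 -0.642
vertex 2.947 -1.101 -0.057
endloop
endfacet
facet normal 0.096 0.394 0.914
outer loop
vertex 3.825 -0.971 -0.205
vertex 2.947 -1.101 -0.057
vertex 3.733 -2.635 0.522
endloop
endfacet
facet normal -0.219 0.639 -0.737
outer loop
vertex 2.947 -1.101 -0.057
vertex 3.387 -1.625 -0.642
vertex 2.509 -1.755 -0.494
endloop
endfacet
facet normal -0.661 -0.057 0.748
outer loop
vertex 2.947 -1.101 -0.057
vertex 2.509 -1.755 -0.494
vertex 3.733 -2.635 0.522
endloop
endfacet
facet normal -0.219 0.640 -0.737
outer loop
vertex 2.509 -1.755 -0.494
vertex 3.387 -1.625 -0.642
vertex 2.949 -2.278 -1.079
endloop
endfacet
facet normal -0.660 -0.734 0.160
outer loop
vertex 2.509 -1.755 -0.494
vertex 2.949 -2.278 -1.079
vertex 3.733 -2.635 0.522
endloop
endfacet
facet normal -0.219 0.640 -0.737
outer loop
vertex 2.949 -2.278 -1.079
vertex 3.387 -1.625 -0.642
vertex 3.827 -2.148 -1.227
endloop
endfacet
facet normal 0.098 -0.960 -0.262
outer loop
vertex 2.949 -2.278 -1.079
vertex 3.827 -2.148 -1.227
vertex 3.733 -2.635 0.522
endloop
endfacet
facet normal -0.219 0.640 -0.737
outer loop
vertex 3.827 -2.148 -1.227
vertex 3.387 -1.625 -0.642
vertex 4.265 -1.495 -0.79
endloop
endfacet
facet normal 0.855 -0.509 -0.096
outer loop
vertex 3.827 -2.148 -1.227
vertex 4.265 -1.495 -0.79
vertex 3.733 -2.635 0.522
endloop
endfacet
facet normal -0.219 0.639 -0.737
outer loop
vertex 4.265 -1.495 -0.79
vertex 3.387 -1.625 -0.642
vertex 3.825 -0.971 -0.205
endloop
endfacet
facet normal 0.854 0.168 0.492
outer loop
vertex 4.265 -1.495 -0.79
vertex 3.825 -0.971 -0.205
vertex 3.733 -2.635 0.522
endloop
endfacet

endsolid
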